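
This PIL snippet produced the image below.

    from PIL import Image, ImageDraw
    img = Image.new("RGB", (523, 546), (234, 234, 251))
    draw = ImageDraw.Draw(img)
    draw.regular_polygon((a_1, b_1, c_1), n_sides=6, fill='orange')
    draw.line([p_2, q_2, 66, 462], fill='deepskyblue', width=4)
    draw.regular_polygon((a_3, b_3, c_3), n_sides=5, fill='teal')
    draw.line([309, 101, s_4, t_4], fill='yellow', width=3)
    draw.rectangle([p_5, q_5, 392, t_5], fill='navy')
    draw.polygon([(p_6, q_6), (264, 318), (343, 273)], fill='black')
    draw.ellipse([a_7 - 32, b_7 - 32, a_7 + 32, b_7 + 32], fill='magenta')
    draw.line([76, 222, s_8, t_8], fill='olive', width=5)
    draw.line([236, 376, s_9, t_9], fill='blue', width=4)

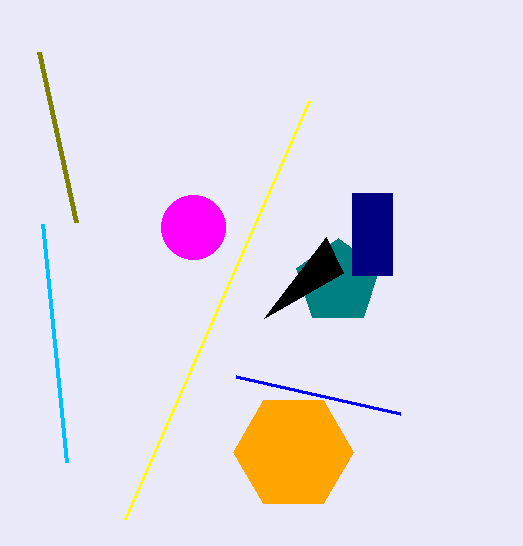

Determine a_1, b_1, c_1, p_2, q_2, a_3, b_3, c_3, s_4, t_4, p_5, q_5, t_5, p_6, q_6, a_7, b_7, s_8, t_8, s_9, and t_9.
a_1 = 293; b_1 = 452; c_1 = 60; p_2 = 42; q_2 = 224; a_3 = 338; b_3 = 282; c_3 = 44; s_4 = 125; t_4 = 519; p_5 = 352; q_5 = 193; t_5 = 275; p_6 = 326; q_6 = 237; a_7 = 193; b_7 = 227; s_8 = 39; t_8 = 52; s_9 = 400; t_9 = 413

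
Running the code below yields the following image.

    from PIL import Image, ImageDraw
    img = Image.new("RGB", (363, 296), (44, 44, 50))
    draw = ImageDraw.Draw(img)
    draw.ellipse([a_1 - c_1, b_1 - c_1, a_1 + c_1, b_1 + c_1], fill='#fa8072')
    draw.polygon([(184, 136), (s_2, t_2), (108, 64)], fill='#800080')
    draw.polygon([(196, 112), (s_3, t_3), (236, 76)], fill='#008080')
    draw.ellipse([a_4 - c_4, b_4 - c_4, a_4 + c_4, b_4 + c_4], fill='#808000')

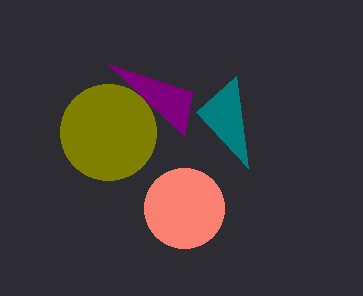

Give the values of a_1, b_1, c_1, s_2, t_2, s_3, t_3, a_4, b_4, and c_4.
a_1 = 184; b_1 = 208; c_1 = 40; s_2 = 192; t_2 = 92; s_3 = 248; t_3 = 168; a_4 = 108; b_4 = 132; c_4 = 48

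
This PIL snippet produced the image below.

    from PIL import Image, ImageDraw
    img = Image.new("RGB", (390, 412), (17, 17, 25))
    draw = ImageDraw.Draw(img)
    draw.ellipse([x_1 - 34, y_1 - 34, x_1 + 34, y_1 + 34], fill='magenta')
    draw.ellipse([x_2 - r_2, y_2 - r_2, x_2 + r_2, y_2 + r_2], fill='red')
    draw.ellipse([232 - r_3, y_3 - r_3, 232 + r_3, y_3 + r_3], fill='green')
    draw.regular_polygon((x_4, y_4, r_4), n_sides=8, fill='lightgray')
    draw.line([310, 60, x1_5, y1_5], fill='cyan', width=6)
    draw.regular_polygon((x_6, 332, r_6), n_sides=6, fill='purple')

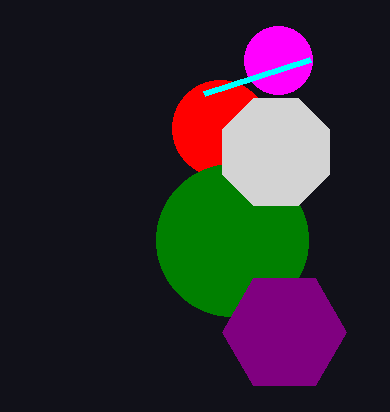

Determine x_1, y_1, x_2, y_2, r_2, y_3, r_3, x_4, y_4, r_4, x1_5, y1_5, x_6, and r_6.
x_1 = 278
y_1 = 60
x_2 = 220
y_2 = 128
r_2 = 48
y_3 = 240
r_3 = 76
x_4 = 276
y_4 = 152
r_4 = 58
x1_5 = 204
y1_5 = 94
x_6 = 284
r_6 = 62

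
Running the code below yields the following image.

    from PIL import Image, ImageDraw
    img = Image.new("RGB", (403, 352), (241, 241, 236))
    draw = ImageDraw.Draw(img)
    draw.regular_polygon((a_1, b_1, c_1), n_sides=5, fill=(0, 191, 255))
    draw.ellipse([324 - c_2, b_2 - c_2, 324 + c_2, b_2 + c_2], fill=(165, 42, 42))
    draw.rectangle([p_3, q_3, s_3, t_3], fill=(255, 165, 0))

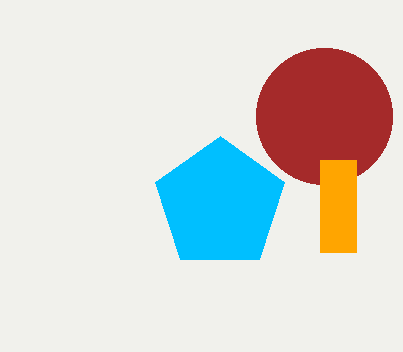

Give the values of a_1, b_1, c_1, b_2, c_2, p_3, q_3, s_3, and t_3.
a_1 = 220
b_1 = 204
c_1 = 68
b_2 = 116
c_2 = 68
p_3 = 320
q_3 = 160
s_3 = 356
t_3 = 252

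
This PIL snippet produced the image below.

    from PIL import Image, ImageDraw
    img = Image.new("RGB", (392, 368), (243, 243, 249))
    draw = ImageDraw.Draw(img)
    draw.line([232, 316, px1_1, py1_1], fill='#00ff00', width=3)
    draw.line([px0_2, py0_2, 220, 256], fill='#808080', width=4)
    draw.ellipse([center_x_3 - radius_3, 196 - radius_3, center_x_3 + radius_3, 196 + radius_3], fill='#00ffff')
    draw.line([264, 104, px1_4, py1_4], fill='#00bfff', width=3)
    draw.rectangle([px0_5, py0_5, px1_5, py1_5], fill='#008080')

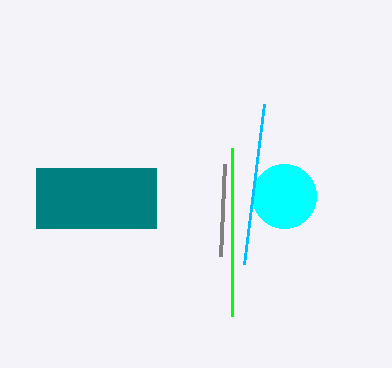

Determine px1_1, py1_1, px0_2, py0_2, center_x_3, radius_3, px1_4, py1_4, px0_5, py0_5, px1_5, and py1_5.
px1_1 = 232; py1_1 = 148; px0_2 = 224; py0_2 = 164; center_x_3 = 284; radius_3 = 32; px1_4 = 244; py1_4 = 264; px0_5 = 36; py0_5 = 168; px1_5 = 156; py1_5 = 228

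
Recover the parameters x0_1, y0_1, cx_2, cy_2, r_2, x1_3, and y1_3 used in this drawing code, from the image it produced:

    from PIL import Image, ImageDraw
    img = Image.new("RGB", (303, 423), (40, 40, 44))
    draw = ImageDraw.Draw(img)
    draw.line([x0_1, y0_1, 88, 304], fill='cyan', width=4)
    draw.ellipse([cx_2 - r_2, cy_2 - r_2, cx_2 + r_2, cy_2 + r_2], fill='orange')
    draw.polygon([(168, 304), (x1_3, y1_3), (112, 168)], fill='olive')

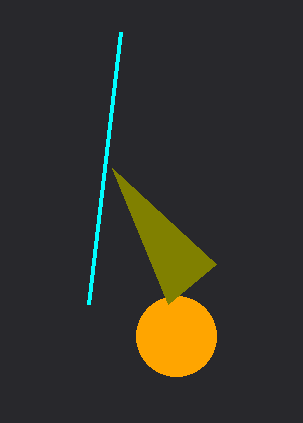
x0_1 = 120; y0_1 = 32; cx_2 = 176; cy_2 = 336; r_2 = 40; x1_3 = 216; y1_3 = 264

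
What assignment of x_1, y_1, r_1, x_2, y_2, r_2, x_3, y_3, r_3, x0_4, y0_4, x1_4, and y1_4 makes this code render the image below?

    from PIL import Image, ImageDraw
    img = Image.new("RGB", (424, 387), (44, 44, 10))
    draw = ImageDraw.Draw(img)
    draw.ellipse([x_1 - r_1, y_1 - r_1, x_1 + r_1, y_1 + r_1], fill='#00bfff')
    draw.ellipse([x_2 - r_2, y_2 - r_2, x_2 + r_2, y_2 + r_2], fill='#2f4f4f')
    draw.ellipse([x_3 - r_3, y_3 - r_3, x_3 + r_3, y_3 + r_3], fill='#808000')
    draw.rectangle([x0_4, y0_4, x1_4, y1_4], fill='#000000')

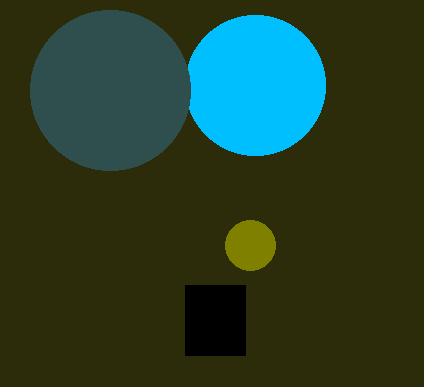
x_1 = 255
y_1 = 85
r_1 = 70
x_2 = 110
y_2 = 90
r_2 = 80
x_3 = 250
y_3 = 245
r_3 = 25
x0_4 = 185
y0_4 = 285
x1_4 = 245
y1_4 = 355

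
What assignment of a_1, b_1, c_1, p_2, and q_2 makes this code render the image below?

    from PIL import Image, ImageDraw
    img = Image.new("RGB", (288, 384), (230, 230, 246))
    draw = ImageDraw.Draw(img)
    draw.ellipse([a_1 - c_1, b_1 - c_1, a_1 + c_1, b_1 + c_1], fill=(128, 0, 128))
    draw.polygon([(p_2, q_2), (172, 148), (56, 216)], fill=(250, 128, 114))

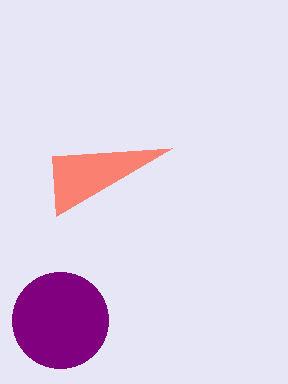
a_1 = 60, b_1 = 320, c_1 = 48, p_2 = 52, q_2 = 156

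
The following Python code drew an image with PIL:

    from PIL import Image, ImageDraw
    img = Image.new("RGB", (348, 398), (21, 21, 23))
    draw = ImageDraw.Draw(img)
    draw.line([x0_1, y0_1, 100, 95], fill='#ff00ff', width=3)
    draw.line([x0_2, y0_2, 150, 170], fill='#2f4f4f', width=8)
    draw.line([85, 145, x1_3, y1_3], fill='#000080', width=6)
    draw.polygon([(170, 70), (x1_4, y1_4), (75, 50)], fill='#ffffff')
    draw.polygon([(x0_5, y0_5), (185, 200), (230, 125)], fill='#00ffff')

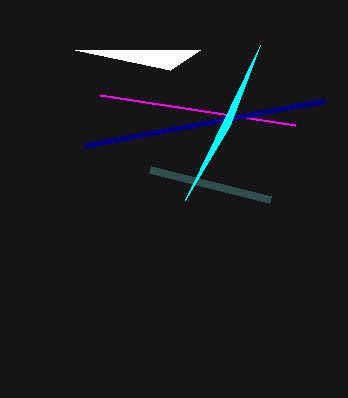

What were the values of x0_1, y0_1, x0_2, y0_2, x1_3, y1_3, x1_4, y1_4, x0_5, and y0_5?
x0_1 = 295
y0_1 = 125
x0_2 = 270
y0_2 = 200
x1_3 = 325
y1_3 = 100
x1_4 = 200
y1_4 = 50
x0_5 = 260
y0_5 = 45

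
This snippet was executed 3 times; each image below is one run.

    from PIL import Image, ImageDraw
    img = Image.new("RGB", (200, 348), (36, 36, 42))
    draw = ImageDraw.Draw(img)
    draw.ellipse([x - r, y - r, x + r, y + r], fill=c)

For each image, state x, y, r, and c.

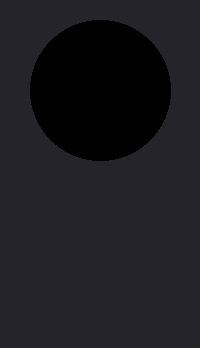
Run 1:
x = 100
y = 90
r = 70
c = 'black'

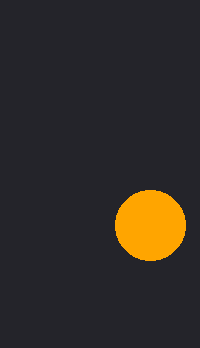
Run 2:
x = 150, y = 225, r = 35, c = 'orange'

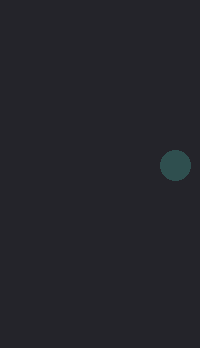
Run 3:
x = 175
y = 165
r = 15
c = 'darkslategray'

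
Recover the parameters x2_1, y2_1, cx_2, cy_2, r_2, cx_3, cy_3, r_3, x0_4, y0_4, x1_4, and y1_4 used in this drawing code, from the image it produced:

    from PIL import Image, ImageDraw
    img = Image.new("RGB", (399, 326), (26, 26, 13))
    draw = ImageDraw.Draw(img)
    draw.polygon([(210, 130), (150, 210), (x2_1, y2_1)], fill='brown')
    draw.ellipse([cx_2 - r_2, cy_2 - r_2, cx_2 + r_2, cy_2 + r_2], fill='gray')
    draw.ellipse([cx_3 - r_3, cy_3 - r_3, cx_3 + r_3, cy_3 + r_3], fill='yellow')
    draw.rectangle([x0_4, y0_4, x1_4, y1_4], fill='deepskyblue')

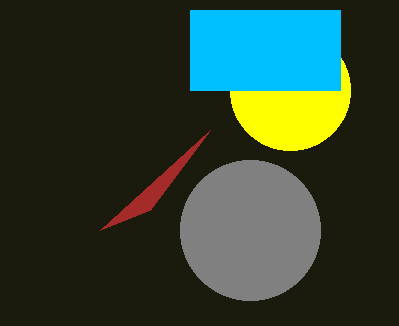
x2_1 = 100, y2_1 = 230, cx_2 = 250, cy_2 = 230, r_2 = 70, cx_3 = 290, cy_3 = 90, r_3 = 60, x0_4 = 190, y0_4 = 10, x1_4 = 340, y1_4 = 90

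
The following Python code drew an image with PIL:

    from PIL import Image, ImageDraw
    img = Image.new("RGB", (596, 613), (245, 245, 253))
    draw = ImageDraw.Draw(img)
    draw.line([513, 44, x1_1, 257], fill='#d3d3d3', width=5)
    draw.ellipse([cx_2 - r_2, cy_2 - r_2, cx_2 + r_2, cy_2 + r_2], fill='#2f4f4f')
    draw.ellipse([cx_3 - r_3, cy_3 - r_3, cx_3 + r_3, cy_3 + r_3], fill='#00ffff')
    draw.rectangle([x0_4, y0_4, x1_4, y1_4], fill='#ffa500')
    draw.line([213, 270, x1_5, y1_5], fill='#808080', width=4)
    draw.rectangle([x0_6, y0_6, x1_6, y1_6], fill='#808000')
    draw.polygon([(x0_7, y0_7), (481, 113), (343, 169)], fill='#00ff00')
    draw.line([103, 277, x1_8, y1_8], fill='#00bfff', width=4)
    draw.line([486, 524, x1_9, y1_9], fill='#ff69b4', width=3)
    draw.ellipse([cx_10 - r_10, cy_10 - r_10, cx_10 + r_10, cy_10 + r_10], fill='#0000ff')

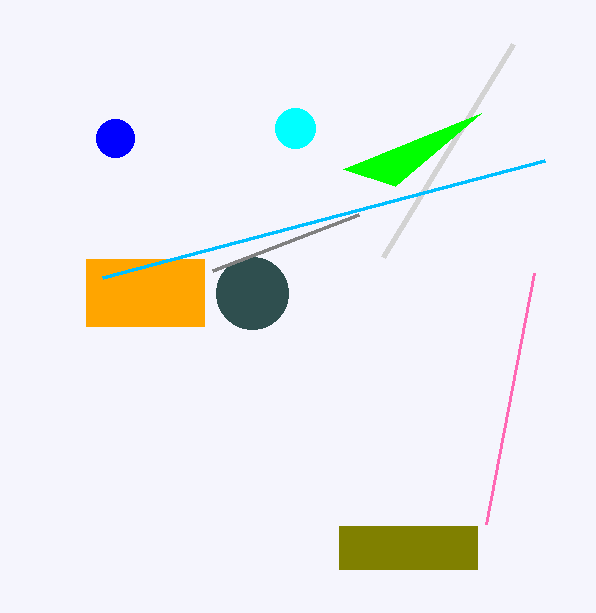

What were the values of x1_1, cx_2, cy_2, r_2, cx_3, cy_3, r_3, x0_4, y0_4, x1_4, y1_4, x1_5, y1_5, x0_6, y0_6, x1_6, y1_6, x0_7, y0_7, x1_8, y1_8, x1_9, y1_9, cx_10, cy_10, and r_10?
x1_1 = 383; cx_2 = 252; cy_2 = 293; r_2 = 36; cx_3 = 295; cy_3 = 128; r_3 = 20; x0_4 = 86; y0_4 = 259; x1_4 = 204; y1_4 = 326; x1_5 = 359; y1_5 = 214; x0_6 = 339; y0_6 = 526; x1_6 = 477; y1_6 = 569; x0_7 = 395; y0_7 = 186; x1_8 = 545; y1_8 = 160; x1_9 = 534; y1_9 = 273; cx_10 = 115; cy_10 = 138; r_10 = 19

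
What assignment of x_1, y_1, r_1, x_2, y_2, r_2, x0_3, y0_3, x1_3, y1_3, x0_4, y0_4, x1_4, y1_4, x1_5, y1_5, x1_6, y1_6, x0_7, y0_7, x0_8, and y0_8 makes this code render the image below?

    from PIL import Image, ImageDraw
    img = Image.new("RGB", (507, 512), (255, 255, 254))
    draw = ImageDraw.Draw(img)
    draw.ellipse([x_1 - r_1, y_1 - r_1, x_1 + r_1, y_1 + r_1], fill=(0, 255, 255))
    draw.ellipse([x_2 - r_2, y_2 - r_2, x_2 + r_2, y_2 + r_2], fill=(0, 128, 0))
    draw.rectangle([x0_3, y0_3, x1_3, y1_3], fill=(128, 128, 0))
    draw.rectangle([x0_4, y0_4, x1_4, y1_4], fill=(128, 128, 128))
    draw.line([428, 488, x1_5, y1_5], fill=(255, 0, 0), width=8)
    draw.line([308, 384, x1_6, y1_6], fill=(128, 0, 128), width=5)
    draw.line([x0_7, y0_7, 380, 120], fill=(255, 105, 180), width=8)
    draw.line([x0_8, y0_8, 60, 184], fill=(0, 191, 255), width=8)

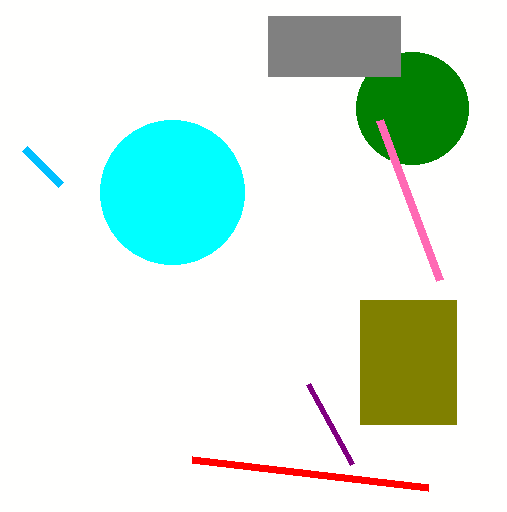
x_1 = 172, y_1 = 192, r_1 = 72, x_2 = 412, y_2 = 108, r_2 = 56, x0_3 = 360, y0_3 = 300, x1_3 = 456, y1_3 = 424, x0_4 = 268, y0_4 = 16, x1_4 = 400, y1_4 = 76, x1_5 = 192, y1_5 = 460, x1_6 = 352, y1_6 = 464, x0_7 = 440, y0_7 = 280, x0_8 = 24, y0_8 = 148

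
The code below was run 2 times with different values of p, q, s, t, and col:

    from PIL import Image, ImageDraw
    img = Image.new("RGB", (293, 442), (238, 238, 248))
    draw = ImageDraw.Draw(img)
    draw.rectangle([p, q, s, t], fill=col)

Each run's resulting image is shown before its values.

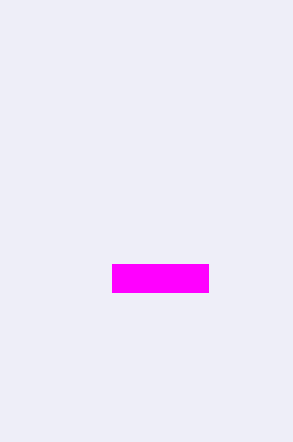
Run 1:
p = 112; q = 264; s = 208; t = 292; col = 'magenta'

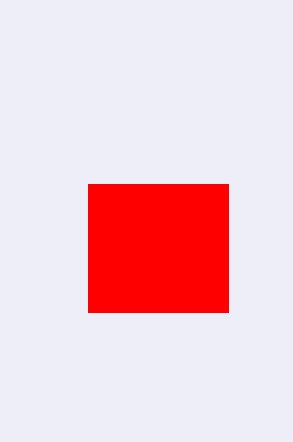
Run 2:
p = 88; q = 184; s = 228; t = 312; col = 'red'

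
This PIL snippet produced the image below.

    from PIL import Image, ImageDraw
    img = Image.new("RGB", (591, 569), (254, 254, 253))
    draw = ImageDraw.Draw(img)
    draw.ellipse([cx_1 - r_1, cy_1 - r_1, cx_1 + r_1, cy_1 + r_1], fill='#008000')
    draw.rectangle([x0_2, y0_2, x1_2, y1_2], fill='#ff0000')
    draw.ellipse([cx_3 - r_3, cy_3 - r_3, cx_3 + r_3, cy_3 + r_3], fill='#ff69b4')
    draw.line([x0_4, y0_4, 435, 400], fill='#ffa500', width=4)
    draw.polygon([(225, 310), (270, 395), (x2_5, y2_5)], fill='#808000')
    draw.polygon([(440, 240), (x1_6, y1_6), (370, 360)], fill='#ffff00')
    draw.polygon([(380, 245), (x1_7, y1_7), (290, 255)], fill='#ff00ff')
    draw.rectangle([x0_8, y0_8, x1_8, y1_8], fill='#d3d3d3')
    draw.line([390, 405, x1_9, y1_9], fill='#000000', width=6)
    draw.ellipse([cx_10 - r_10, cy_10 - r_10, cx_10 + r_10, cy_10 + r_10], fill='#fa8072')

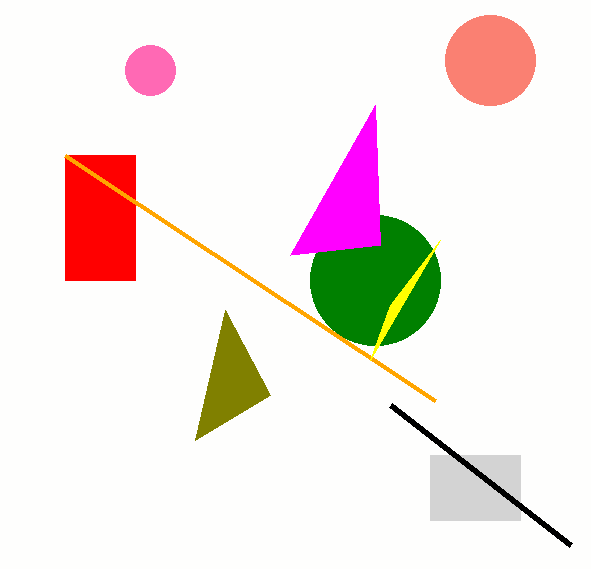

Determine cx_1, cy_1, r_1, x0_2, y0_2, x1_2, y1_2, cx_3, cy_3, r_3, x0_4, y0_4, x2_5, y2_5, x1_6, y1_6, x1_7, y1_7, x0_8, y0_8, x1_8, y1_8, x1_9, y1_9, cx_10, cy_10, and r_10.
cx_1 = 375, cy_1 = 280, r_1 = 65, x0_2 = 65, y0_2 = 155, x1_2 = 135, y1_2 = 280, cx_3 = 150, cy_3 = 70, r_3 = 25, x0_4 = 65, y0_4 = 155, x2_5 = 195, y2_5 = 440, x1_6 = 390, y1_6 = 305, x1_7 = 375, y1_7 = 105, x0_8 = 430, y0_8 = 455, x1_8 = 520, y1_8 = 520, x1_9 = 570, y1_9 = 545, cx_10 = 490, cy_10 = 60, r_10 = 45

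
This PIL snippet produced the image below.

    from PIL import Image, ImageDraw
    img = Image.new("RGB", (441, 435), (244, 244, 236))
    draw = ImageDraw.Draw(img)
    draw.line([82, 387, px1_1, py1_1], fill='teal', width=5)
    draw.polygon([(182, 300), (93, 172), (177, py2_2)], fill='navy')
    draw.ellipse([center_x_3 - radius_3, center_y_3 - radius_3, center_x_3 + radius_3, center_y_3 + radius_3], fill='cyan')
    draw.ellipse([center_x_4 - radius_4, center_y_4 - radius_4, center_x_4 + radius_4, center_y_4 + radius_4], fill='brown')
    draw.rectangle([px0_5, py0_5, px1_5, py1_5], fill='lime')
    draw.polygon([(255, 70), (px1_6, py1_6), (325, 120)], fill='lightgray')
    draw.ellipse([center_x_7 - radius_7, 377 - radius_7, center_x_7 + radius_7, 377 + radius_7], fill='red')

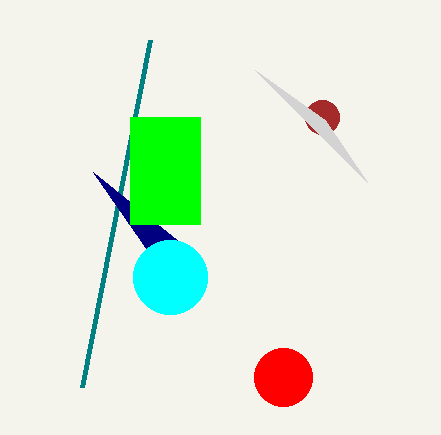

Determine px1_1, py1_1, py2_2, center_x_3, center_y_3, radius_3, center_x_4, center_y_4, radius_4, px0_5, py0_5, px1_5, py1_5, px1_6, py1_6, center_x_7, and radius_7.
px1_1 = 150
py1_1 = 40
py2_2 = 240
center_x_3 = 170
center_y_3 = 277
radius_3 = 37
center_x_4 = 322
center_y_4 = 117
radius_4 = 17
px0_5 = 130
py0_5 = 117
px1_5 = 200
py1_5 = 224
px1_6 = 367
py1_6 = 182
center_x_7 = 283
radius_7 = 29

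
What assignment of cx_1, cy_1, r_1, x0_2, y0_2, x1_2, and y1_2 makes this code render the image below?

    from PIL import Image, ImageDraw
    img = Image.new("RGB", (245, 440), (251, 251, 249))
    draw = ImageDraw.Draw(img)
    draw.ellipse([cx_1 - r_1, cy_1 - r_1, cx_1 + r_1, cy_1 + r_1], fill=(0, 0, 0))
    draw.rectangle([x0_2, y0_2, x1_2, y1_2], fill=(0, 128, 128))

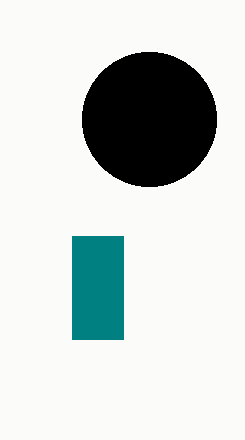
cx_1 = 149
cy_1 = 119
r_1 = 67
x0_2 = 72
y0_2 = 236
x1_2 = 123
y1_2 = 339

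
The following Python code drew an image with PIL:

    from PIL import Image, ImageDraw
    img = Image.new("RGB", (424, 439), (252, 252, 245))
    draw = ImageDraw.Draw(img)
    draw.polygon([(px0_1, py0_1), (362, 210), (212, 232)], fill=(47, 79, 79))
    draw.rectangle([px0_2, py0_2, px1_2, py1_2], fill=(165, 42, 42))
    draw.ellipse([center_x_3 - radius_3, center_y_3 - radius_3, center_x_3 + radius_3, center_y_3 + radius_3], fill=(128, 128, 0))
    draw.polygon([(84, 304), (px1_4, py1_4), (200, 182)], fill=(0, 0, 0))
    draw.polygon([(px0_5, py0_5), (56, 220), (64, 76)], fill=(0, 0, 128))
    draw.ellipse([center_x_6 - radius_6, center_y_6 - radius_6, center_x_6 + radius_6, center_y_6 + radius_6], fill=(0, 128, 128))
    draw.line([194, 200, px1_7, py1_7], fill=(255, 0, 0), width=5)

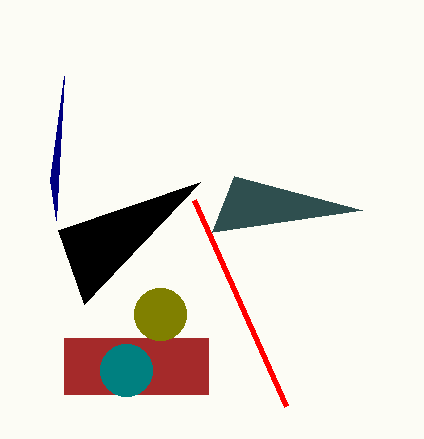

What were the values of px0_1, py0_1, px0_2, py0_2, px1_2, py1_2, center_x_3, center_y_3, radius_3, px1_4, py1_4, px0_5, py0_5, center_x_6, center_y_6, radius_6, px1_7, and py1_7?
px0_1 = 234, py0_1 = 176, px0_2 = 64, py0_2 = 338, px1_2 = 208, py1_2 = 394, center_x_3 = 160, center_y_3 = 314, radius_3 = 26, px1_4 = 58, py1_4 = 230, px0_5 = 50, py0_5 = 180, center_x_6 = 126, center_y_6 = 370, radius_6 = 26, px1_7 = 286, py1_7 = 406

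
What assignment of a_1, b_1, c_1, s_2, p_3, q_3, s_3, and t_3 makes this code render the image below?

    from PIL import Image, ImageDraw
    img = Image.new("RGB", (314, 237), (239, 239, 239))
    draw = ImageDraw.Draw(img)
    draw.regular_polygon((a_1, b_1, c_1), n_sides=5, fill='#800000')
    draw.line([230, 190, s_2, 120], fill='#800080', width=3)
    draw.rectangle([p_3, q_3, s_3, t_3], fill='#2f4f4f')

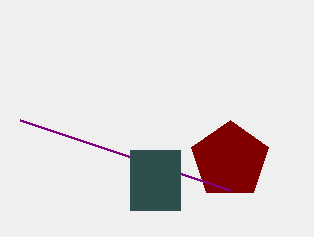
a_1 = 230, b_1 = 160, c_1 = 40, s_2 = 20, p_3 = 130, q_3 = 150, s_3 = 180, t_3 = 210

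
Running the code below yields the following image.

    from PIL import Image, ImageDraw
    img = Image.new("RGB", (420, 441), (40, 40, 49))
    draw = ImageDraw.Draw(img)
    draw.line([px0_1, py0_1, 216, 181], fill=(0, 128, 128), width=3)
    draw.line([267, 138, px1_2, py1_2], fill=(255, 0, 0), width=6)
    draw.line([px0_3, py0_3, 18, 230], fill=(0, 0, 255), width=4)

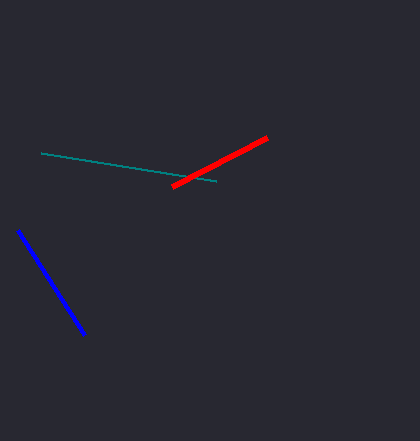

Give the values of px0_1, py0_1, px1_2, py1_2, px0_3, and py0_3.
px0_1 = 41, py0_1 = 153, px1_2 = 172, py1_2 = 187, px0_3 = 85, py0_3 = 335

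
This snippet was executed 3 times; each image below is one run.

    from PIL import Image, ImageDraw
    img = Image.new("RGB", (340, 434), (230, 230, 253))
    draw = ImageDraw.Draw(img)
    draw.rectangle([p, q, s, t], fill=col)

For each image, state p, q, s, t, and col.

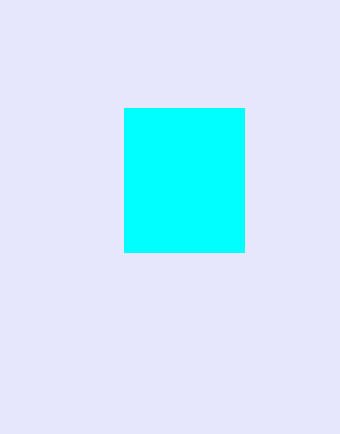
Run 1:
p = 124
q = 108
s = 244
t = 252
col = 'cyan'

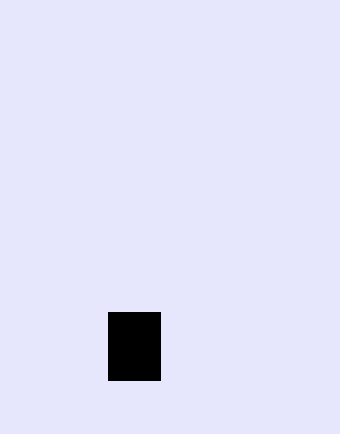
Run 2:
p = 108; q = 312; s = 160; t = 380; col = 'black'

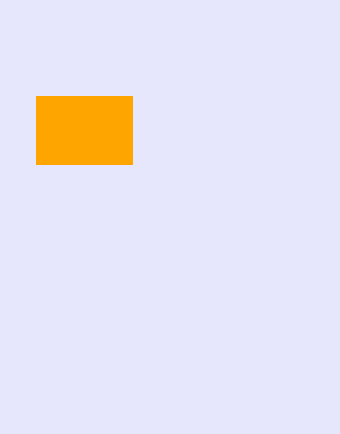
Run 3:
p = 36, q = 96, s = 132, t = 164, col = 'orange'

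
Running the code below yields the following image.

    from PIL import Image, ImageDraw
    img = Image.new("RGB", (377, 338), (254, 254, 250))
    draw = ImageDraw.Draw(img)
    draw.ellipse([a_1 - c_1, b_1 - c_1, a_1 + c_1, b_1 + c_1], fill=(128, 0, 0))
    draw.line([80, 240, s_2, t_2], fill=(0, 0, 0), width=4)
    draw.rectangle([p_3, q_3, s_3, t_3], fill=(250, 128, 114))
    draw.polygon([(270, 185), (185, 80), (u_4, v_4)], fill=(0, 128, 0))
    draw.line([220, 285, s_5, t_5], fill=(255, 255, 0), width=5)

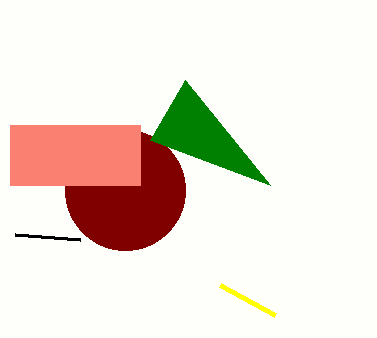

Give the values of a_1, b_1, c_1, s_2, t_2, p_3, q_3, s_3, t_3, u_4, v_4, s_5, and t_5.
a_1 = 125, b_1 = 190, c_1 = 60, s_2 = 15, t_2 = 235, p_3 = 10, q_3 = 125, s_3 = 140, t_3 = 185, u_4 = 150, v_4 = 140, s_5 = 275, t_5 = 315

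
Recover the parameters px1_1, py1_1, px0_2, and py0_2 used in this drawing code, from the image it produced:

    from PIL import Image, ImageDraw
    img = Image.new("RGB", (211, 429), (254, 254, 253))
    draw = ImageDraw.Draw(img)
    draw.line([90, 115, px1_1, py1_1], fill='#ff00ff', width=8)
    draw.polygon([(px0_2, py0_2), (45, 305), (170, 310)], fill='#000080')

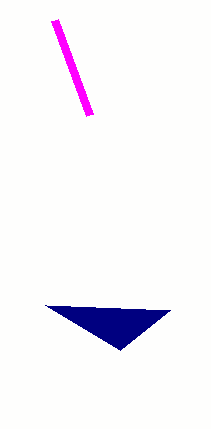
px1_1 = 55
py1_1 = 20
px0_2 = 120
py0_2 = 350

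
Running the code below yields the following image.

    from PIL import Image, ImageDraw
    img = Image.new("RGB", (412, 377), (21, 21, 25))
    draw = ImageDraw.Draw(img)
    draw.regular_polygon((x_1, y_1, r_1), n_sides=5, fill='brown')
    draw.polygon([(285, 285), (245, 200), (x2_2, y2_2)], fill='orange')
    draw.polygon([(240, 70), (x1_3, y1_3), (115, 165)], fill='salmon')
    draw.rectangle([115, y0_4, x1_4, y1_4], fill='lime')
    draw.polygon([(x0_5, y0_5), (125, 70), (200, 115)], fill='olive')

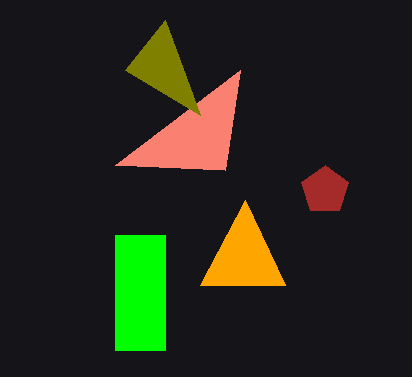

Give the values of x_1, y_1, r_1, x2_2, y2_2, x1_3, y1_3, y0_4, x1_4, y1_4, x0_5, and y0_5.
x_1 = 325
y_1 = 190
r_1 = 25
x2_2 = 200
y2_2 = 285
x1_3 = 225
y1_3 = 170
y0_4 = 235
x1_4 = 165
y1_4 = 350
x0_5 = 165
y0_5 = 20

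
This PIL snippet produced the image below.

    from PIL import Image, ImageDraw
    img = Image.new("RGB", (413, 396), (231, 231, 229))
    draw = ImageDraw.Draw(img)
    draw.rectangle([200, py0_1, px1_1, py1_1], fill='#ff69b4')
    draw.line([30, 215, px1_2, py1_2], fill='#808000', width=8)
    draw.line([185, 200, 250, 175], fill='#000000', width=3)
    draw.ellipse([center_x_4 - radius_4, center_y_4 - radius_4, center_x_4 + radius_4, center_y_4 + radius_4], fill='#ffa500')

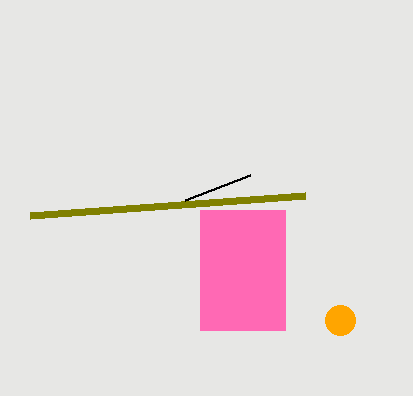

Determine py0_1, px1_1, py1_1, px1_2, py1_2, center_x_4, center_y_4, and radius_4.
py0_1 = 210; px1_1 = 285; py1_1 = 330; px1_2 = 305; py1_2 = 195; center_x_4 = 340; center_y_4 = 320; radius_4 = 15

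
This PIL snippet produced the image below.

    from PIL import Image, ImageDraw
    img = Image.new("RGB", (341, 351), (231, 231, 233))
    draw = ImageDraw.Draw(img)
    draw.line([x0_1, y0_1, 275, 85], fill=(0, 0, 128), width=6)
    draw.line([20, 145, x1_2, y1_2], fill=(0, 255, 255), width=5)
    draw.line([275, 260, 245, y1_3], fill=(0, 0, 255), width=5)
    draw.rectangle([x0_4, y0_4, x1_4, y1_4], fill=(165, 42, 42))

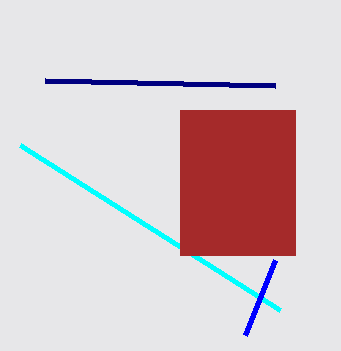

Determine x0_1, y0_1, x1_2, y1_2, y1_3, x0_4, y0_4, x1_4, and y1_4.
x0_1 = 45, y0_1 = 80, x1_2 = 280, y1_2 = 310, y1_3 = 335, x0_4 = 180, y0_4 = 110, x1_4 = 295, y1_4 = 255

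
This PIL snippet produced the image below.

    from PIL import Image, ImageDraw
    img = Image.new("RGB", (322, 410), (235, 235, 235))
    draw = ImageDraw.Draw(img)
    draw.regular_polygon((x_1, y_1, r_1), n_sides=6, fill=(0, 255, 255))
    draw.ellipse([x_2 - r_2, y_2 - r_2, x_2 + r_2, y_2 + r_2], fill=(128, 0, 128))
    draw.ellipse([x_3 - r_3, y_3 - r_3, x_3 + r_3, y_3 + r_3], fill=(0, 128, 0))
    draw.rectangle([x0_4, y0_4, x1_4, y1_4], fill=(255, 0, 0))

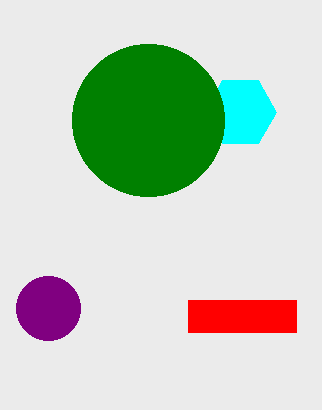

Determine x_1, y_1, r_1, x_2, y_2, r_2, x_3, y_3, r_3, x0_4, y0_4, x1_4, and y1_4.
x_1 = 240; y_1 = 112; r_1 = 36; x_2 = 48; y_2 = 308; r_2 = 32; x_3 = 148; y_3 = 120; r_3 = 76; x0_4 = 188; y0_4 = 300; x1_4 = 296; y1_4 = 332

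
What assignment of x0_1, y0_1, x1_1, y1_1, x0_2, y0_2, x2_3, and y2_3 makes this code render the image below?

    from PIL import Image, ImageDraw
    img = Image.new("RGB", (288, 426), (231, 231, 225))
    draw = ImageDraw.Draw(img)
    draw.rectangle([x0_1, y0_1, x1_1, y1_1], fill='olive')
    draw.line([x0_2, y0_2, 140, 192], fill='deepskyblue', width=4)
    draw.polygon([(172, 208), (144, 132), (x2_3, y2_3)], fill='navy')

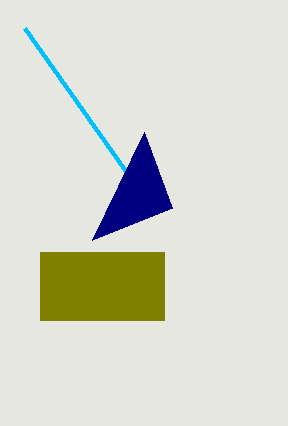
x0_1 = 40, y0_1 = 252, x1_1 = 164, y1_1 = 320, x0_2 = 24, y0_2 = 28, x2_3 = 92, y2_3 = 240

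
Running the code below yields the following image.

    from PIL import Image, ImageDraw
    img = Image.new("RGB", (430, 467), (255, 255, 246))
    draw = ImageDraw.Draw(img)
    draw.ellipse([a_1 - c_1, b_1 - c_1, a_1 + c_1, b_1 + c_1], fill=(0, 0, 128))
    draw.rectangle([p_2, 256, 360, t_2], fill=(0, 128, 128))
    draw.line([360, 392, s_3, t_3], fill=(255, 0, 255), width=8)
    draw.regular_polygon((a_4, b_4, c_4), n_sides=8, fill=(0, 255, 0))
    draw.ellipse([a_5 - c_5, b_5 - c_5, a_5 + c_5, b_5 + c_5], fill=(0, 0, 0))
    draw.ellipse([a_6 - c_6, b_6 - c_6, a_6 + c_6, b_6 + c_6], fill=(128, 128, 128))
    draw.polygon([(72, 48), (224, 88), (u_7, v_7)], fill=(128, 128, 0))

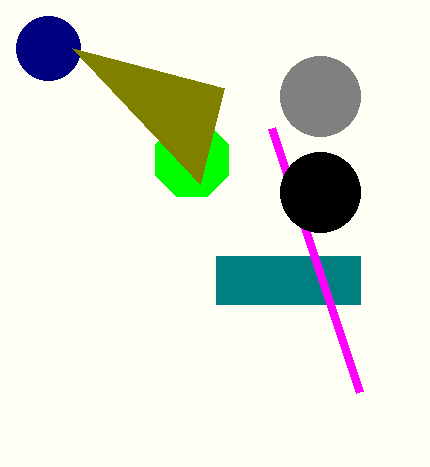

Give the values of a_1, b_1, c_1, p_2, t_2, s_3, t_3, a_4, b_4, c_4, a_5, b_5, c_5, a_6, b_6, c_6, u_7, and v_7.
a_1 = 48
b_1 = 48
c_1 = 32
p_2 = 216
t_2 = 304
s_3 = 272
t_3 = 128
a_4 = 192
b_4 = 160
c_4 = 40
a_5 = 320
b_5 = 192
c_5 = 40
a_6 = 320
b_6 = 96
c_6 = 40
u_7 = 200
v_7 = 184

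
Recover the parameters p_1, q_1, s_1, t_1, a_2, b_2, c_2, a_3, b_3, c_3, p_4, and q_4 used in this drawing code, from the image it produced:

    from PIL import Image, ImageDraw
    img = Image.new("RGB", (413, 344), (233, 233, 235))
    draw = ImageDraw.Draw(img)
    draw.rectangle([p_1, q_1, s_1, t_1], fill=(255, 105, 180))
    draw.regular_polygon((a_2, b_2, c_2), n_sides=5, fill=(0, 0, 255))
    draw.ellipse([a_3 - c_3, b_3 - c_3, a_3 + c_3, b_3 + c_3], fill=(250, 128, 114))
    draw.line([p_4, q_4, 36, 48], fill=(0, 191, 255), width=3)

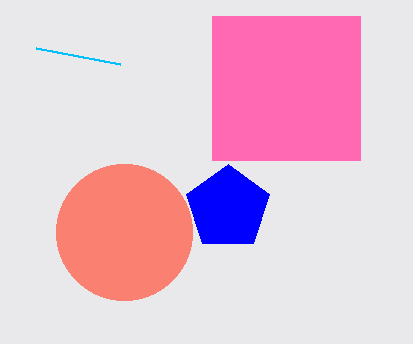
p_1 = 212; q_1 = 16; s_1 = 360; t_1 = 160; a_2 = 228; b_2 = 208; c_2 = 44; a_3 = 124; b_3 = 232; c_3 = 68; p_4 = 120; q_4 = 64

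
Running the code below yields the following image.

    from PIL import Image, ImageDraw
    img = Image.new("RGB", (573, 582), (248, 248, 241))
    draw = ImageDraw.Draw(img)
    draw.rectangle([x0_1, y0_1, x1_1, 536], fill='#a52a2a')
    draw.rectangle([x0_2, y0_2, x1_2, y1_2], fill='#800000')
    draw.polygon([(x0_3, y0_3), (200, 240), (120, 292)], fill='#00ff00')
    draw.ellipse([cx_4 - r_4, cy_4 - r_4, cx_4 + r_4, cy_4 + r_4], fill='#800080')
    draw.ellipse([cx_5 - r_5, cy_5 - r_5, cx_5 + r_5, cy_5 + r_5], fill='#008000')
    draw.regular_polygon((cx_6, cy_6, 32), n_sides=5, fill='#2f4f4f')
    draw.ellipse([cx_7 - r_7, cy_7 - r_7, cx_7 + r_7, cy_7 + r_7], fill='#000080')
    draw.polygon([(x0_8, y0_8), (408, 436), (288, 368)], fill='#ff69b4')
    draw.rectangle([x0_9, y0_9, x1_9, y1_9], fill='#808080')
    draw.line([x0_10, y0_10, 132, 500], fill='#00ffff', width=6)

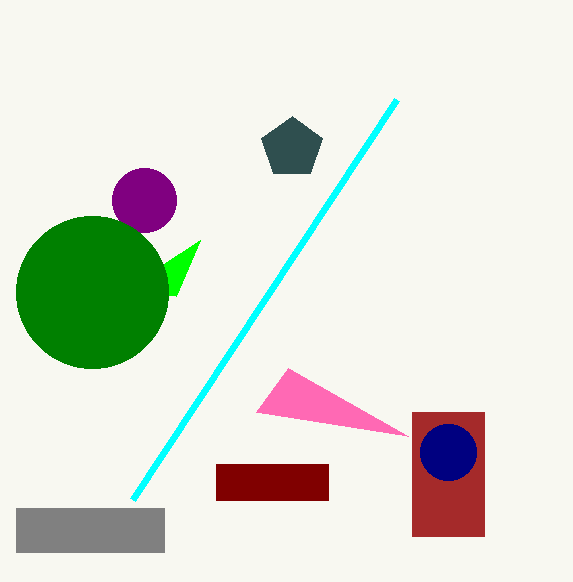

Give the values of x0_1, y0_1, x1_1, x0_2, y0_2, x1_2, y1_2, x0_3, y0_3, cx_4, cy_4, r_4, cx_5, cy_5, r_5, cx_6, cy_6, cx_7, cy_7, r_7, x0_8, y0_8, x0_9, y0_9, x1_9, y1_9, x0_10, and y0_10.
x0_1 = 412, y0_1 = 412, x1_1 = 484, x0_2 = 216, y0_2 = 464, x1_2 = 328, y1_2 = 500, x0_3 = 176, y0_3 = 296, cx_4 = 144, cy_4 = 200, r_4 = 32, cx_5 = 92, cy_5 = 292, r_5 = 76, cx_6 = 292, cy_6 = 148, cx_7 = 448, cy_7 = 452, r_7 = 28, x0_8 = 256, y0_8 = 412, x0_9 = 16, y0_9 = 508, x1_9 = 164, y1_9 = 552, x0_10 = 396, y0_10 = 100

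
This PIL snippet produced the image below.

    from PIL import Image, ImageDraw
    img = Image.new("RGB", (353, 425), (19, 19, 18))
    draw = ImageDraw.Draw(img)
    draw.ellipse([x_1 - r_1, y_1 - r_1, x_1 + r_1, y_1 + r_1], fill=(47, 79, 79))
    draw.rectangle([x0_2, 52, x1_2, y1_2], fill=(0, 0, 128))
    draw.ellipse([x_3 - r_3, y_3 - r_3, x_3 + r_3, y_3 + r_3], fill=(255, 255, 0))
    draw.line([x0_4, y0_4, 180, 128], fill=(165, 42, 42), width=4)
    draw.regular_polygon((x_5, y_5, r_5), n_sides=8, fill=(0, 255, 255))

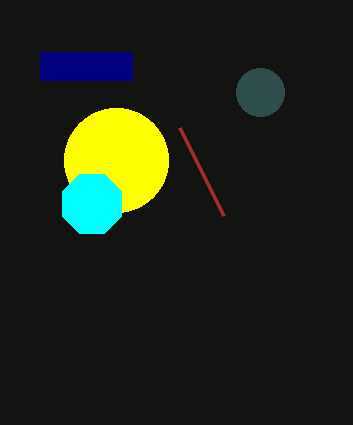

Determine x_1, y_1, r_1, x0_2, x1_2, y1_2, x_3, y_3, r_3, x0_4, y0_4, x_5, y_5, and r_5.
x_1 = 260
y_1 = 92
r_1 = 24
x0_2 = 40
x1_2 = 132
y1_2 = 80
x_3 = 116
y_3 = 160
r_3 = 52
x0_4 = 224
y0_4 = 216
x_5 = 92
y_5 = 204
r_5 = 32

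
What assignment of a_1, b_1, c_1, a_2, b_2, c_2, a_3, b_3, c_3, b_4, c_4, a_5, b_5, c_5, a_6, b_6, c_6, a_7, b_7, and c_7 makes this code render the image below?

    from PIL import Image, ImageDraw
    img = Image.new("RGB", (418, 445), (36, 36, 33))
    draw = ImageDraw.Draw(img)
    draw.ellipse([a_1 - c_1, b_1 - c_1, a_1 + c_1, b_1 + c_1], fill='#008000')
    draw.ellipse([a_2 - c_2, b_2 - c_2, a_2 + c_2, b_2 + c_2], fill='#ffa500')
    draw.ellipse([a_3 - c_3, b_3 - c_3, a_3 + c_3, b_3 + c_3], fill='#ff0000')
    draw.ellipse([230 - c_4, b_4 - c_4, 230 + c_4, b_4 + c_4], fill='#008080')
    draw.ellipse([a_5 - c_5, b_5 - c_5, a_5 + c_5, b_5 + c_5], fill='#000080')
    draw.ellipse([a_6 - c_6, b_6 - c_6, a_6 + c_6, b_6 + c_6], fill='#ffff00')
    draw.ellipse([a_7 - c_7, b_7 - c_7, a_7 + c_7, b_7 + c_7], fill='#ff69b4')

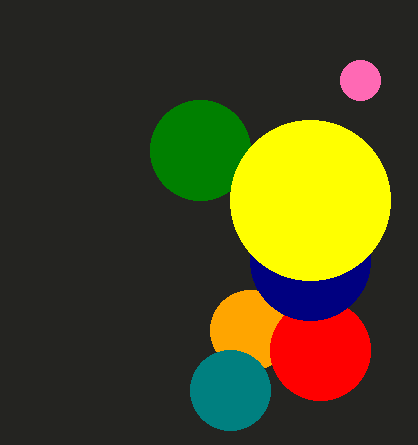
a_1 = 200, b_1 = 150, c_1 = 50, a_2 = 250, b_2 = 330, c_2 = 40, a_3 = 320, b_3 = 350, c_3 = 50, b_4 = 390, c_4 = 40, a_5 = 310, b_5 = 260, c_5 = 60, a_6 = 310, b_6 = 200, c_6 = 80, a_7 = 360, b_7 = 80, c_7 = 20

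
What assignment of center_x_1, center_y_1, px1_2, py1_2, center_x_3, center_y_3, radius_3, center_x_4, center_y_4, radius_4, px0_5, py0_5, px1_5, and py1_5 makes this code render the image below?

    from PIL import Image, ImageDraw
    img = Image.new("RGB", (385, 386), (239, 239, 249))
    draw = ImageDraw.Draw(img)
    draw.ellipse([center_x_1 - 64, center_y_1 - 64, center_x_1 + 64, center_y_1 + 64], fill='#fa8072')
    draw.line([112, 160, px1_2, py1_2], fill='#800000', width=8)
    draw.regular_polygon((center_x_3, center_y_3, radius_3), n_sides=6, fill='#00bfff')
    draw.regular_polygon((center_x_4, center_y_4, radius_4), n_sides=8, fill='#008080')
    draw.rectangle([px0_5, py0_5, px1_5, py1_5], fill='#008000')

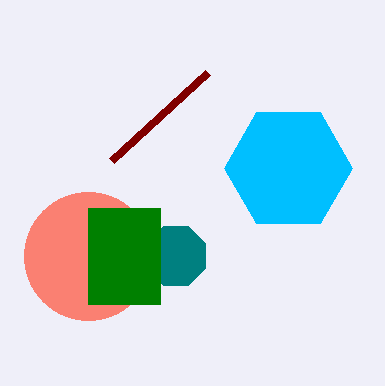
center_x_1 = 88
center_y_1 = 256
px1_2 = 208
py1_2 = 72
center_x_3 = 288
center_y_3 = 168
radius_3 = 64
center_x_4 = 176
center_y_4 = 256
radius_4 = 32
px0_5 = 88
py0_5 = 208
px1_5 = 160
py1_5 = 304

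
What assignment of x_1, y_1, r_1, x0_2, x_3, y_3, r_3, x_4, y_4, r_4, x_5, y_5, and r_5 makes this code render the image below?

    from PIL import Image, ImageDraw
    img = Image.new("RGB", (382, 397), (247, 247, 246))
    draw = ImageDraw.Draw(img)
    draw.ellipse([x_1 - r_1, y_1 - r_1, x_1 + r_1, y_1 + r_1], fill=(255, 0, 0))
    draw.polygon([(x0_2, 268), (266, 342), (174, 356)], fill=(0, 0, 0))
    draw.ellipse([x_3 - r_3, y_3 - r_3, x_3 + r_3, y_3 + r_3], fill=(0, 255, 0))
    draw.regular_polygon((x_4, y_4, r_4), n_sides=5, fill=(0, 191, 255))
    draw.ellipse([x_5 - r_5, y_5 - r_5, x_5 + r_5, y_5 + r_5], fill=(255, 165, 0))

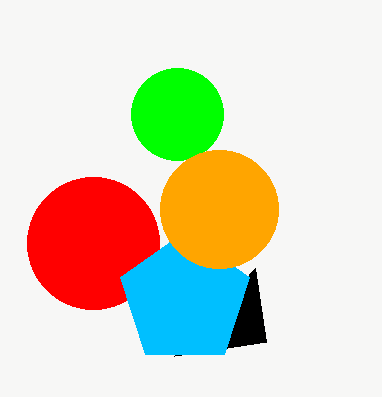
x_1 = 93
y_1 = 243
r_1 = 66
x0_2 = 255
x_3 = 177
y_3 = 114
r_3 = 46
x_4 = 185
y_4 = 299
r_4 = 68
x_5 = 219
y_5 = 209
r_5 = 59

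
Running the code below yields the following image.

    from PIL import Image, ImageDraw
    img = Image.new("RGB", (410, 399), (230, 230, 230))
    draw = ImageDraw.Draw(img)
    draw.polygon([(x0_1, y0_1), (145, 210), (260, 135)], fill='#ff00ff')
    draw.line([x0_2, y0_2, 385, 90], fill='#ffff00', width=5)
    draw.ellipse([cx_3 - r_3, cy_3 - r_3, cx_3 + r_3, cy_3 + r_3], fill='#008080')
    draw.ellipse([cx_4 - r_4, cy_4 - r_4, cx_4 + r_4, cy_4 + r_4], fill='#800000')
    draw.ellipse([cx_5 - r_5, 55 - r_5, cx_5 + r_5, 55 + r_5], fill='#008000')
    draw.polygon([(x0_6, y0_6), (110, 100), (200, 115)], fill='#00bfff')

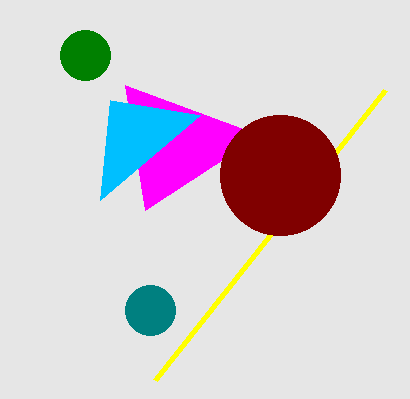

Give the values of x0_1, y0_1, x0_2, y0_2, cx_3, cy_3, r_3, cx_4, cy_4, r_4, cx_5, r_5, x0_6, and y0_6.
x0_1 = 125, y0_1 = 85, x0_2 = 155, y0_2 = 380, cx_3 = 150, cy_3 = 310, r_3 = 25, cx_4 = 280, cy_4 = 175, r_4 = 60, cx_5 = 85, r_5 = 25, x0_6 = 100, y0_6 = 200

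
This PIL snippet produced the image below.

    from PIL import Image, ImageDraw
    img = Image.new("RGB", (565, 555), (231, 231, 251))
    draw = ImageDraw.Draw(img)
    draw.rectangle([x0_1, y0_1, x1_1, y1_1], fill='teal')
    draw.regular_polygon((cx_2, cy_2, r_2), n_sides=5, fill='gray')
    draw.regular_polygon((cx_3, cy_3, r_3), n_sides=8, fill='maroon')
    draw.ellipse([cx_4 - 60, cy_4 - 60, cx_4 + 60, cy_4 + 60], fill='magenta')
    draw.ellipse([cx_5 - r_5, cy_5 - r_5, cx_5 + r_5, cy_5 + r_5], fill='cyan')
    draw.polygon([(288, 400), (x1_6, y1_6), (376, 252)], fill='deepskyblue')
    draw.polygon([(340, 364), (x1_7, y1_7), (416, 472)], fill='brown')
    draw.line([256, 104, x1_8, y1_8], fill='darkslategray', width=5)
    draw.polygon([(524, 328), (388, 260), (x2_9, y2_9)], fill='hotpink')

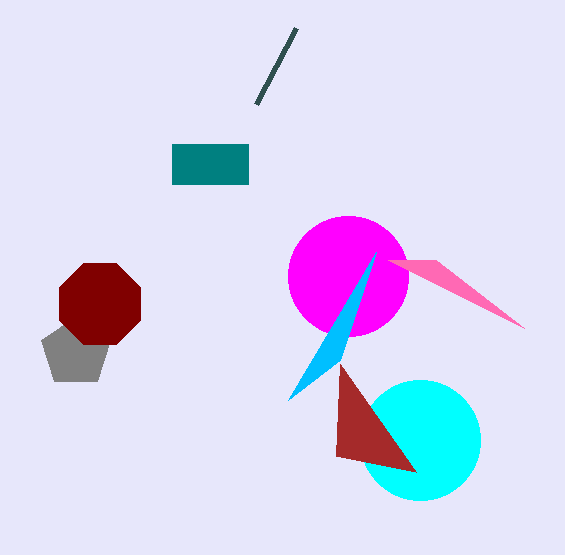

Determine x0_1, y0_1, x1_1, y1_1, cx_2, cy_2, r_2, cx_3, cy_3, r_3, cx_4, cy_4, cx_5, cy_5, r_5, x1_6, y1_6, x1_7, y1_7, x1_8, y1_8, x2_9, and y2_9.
x0_1 = 172
y0_1 = 144
x1_1 = 248
y1_1 = 184
cx_2 = 76
cy_2 = 352
r_2 = 36
cx_3 = 100
cy_3 = 304
r_3 = 44
cx_4 = 348
cy_4 = 276
cx_5 = 420
cy_5 = 440
r_5 = 60
x1_6 = 340
y1_6 = 360
x1_7 = 336
y1_7 = 456
x1_8 = 296
y1_8 = 28
x2_9 = 436
y2_9 = 260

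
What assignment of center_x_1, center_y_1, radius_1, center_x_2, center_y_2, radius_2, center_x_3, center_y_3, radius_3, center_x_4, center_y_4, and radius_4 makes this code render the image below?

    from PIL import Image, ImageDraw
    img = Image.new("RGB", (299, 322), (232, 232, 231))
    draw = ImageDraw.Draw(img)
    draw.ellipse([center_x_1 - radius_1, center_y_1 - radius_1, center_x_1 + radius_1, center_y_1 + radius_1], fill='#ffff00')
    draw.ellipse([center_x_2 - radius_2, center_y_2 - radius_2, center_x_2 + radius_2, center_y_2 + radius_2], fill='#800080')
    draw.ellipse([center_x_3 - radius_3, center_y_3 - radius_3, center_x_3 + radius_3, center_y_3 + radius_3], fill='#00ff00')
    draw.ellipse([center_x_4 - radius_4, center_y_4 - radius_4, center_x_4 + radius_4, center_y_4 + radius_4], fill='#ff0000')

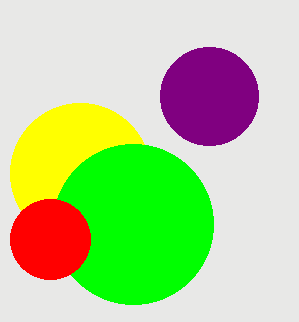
center_x_1 = 80; center_y_1 = 173; radius_1 = 70; center_x_2 = 209; center_y_2 = 96; radius_2 = 49; center_x_3 = 133; center_y_3 = 224; radius_3 = 80; center_x_4 = 50; center_y_4 = 239; radius_4 = 40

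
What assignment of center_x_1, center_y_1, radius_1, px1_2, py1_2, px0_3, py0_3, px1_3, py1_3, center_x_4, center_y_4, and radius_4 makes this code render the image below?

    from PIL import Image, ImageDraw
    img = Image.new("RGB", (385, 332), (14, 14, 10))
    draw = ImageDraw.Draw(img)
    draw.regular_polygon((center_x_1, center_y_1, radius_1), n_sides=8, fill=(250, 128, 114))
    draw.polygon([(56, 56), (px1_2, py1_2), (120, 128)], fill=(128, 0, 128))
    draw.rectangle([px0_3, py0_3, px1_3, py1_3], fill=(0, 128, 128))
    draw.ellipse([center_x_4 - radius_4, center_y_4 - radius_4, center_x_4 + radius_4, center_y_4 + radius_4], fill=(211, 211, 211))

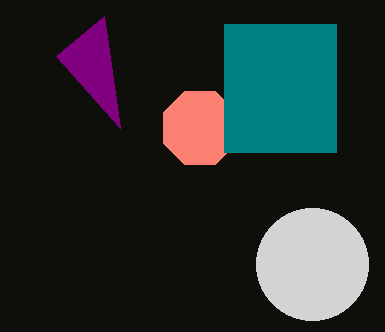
center_x_1 = 200
center_y_1 = 128
radius_1 = 40
px1_2 = 104
py1_2 = 16
px0_3 = 224
py0_3 = 24
px1_3 = 336
py1_3 = 152
center_x_4 = 312
center_y_4 = 264
radius_4 = 56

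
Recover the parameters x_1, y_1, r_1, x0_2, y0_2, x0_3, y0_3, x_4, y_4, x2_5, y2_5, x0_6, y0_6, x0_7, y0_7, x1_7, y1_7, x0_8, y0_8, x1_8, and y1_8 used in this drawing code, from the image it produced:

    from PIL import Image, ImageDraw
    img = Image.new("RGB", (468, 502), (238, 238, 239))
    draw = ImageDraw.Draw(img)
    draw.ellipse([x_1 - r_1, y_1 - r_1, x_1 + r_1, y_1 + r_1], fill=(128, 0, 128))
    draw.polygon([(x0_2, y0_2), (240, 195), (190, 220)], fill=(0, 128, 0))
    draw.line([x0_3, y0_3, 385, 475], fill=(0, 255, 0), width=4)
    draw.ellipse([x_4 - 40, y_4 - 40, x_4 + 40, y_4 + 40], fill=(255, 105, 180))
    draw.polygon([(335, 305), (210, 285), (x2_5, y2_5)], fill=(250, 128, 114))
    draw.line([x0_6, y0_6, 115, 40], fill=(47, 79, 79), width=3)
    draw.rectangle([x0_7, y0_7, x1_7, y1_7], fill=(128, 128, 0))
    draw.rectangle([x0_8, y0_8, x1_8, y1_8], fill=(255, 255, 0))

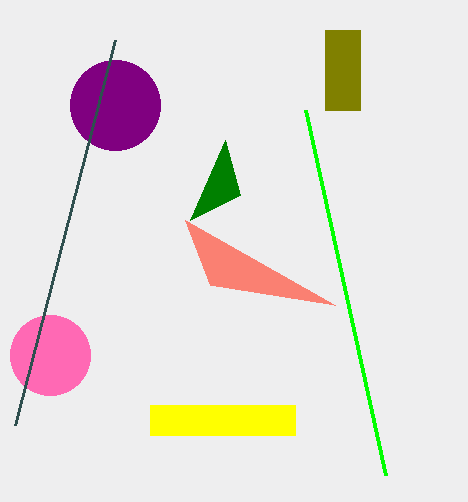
x_1 = 115
y_1 = 105
r_1 = 45
x0_2 = 225
y0_2 = 140
x0_3 = 305
y0_3 = 110
x_4 = 50
y_4 = 355
x2_5 = 185
y2_5 = 220
x0_6 = 15
y0_6 = 425
x0_7 = 325
y0_7 = 30
x1_7 = 360
y1_7 = 110
x0_8 = 150
y0_8 = 405
x1_8 = 295
y1_8 = 435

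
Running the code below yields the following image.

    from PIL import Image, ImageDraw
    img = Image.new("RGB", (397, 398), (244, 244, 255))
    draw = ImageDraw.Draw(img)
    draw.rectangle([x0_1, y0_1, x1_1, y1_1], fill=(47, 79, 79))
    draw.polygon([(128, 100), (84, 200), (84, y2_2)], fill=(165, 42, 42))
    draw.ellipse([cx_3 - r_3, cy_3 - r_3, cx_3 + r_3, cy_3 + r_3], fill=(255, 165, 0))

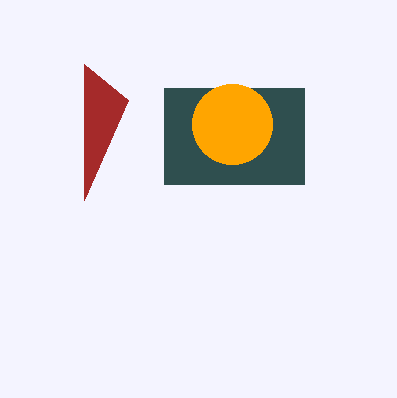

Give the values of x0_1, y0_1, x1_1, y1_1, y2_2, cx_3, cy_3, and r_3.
x0_1 = 164; y0_1 = 88; x1_1 = 304; y1_1 = 184; y2_2 = 64; cx_3 = 232; cy_3 = 124; r_3 = 40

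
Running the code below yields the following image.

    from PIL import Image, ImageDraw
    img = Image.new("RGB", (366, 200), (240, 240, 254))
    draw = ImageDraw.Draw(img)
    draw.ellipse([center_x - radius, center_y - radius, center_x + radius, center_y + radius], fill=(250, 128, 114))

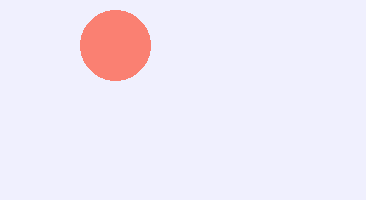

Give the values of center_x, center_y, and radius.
center_x = 115, center_y = 45, radius = 35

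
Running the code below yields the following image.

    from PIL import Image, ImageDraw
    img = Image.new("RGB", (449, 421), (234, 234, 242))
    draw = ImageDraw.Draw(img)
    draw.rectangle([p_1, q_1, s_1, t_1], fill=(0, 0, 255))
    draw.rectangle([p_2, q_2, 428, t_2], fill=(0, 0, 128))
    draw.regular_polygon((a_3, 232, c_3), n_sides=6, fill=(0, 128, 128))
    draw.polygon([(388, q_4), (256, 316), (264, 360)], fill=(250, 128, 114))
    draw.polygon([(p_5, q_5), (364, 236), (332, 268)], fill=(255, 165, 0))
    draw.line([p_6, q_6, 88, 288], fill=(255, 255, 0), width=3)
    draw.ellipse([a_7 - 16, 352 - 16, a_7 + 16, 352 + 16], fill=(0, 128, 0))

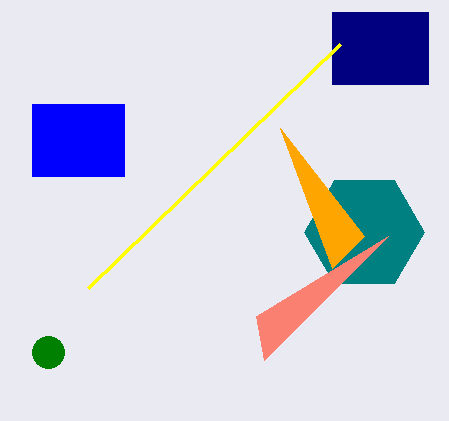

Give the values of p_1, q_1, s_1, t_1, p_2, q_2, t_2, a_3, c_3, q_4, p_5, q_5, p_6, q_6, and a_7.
p_1 = 32; q_1 = 104; s_1 = 124; t_1 = 176; p_2 = 332; q_2 = 12; t_2 = 84; a_3 = 364; c_3 = 60; q_4 = 236; p_5 = 280; q_5 = 128; p_6 = 340; q_6 = 44; a_7 = 48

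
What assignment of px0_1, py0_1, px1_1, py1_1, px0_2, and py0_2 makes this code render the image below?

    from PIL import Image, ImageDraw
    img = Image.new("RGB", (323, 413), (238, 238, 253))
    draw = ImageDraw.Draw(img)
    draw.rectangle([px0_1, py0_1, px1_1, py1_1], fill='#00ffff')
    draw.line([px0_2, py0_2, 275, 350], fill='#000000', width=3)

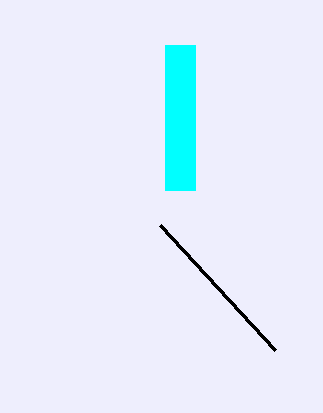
px0_1 = 165
py0_1 = 45
px1_1 = 195
py1_1 = 190
px0_2 = 160
py0_2 = 225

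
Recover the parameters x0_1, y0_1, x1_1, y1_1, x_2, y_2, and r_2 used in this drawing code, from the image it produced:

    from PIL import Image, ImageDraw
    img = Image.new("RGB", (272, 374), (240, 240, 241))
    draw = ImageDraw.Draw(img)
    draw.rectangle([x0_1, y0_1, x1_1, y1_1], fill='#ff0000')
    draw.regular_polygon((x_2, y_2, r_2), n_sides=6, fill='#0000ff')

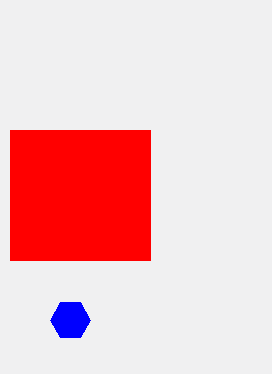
x0_1 = 10
y0_1 = 130
x1_1 = 150
y1_1 = 260
x_2 = 70
y_2 = 320
r_2 = 20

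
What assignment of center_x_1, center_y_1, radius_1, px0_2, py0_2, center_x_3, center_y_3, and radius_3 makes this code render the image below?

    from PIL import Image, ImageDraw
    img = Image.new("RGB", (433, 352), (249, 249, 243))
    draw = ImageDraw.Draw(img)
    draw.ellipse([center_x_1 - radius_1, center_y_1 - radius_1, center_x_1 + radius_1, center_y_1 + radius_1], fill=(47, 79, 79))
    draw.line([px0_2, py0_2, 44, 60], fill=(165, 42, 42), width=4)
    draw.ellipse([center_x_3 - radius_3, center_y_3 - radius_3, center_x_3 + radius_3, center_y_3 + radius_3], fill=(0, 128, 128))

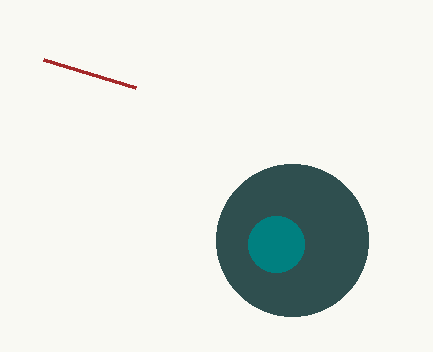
center_x_1 = 292, center_y_1 = 240, radius_1 = 76, px0_2 = 136, py0_2 = 88, center_x_3 = 276, center_y_3 = 244, radius_3 = 28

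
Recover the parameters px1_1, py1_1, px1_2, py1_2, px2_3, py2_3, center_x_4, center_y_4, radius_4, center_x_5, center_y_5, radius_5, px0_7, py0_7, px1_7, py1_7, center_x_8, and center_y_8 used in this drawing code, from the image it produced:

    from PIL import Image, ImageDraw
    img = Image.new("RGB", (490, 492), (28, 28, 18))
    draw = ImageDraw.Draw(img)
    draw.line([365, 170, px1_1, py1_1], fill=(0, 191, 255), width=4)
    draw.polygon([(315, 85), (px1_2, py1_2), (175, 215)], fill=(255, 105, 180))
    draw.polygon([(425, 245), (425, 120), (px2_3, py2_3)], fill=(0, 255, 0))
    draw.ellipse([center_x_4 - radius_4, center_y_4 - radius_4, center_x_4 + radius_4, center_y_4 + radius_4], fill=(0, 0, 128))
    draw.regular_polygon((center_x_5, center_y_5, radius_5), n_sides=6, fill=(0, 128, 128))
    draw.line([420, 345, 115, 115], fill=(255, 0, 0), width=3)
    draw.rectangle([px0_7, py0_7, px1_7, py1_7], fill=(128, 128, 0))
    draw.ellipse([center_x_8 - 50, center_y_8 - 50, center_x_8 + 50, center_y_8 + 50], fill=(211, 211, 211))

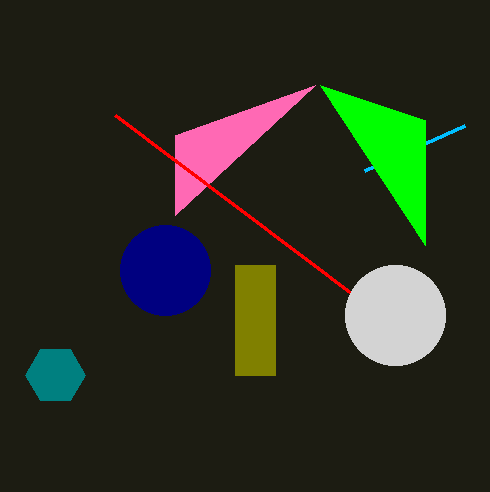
px1_1 = 465; py1_1 = 125; px1_2 = 175; py1_2 = 135; px2_3 = 320; py2_3 = 85; center_x_4 = 165; center_y_4 = 270; radius_4 = 45; center_x_5 = 55; center_y_5 = 375; radius_5 = 30; px0_7 = 235; py0_7 = 265; px1_7 = 275; py1_7 = 375; center_x_8 = 395; center_y_8 = 315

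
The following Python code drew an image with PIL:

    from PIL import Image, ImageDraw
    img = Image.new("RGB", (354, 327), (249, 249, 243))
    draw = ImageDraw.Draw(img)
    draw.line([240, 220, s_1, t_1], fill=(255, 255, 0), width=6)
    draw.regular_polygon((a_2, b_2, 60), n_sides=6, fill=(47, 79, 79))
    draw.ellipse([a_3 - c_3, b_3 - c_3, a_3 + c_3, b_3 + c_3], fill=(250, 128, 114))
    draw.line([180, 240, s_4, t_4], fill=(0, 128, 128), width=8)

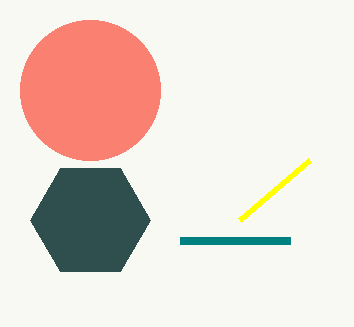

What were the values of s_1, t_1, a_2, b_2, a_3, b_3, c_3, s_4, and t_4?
s_1 = 310; t_1 = 160; a_2 = 90; b_2 = 220; a_3 = 90; b_3 = 90; c_3 = 70; s_4 = 290; t_4 = 240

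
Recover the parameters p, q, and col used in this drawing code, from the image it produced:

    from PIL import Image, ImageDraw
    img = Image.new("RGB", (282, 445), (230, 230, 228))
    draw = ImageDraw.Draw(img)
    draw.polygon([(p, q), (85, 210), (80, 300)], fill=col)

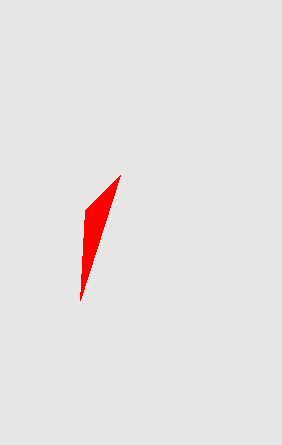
p = 120
q = 175
col = 'red'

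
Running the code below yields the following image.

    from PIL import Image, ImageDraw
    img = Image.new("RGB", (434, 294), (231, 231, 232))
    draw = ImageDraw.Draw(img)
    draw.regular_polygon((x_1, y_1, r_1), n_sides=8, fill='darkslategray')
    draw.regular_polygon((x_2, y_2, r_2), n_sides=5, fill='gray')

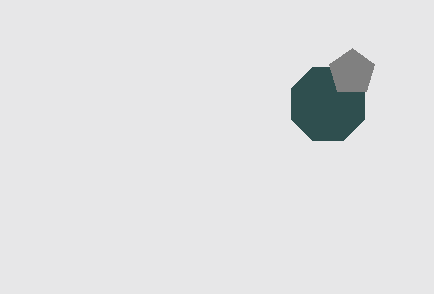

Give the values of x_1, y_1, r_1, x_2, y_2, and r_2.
x_1 = 328
y_1 = 104
r_1 = 40
x_2 = 352
y_2 = 72
r_2 = 24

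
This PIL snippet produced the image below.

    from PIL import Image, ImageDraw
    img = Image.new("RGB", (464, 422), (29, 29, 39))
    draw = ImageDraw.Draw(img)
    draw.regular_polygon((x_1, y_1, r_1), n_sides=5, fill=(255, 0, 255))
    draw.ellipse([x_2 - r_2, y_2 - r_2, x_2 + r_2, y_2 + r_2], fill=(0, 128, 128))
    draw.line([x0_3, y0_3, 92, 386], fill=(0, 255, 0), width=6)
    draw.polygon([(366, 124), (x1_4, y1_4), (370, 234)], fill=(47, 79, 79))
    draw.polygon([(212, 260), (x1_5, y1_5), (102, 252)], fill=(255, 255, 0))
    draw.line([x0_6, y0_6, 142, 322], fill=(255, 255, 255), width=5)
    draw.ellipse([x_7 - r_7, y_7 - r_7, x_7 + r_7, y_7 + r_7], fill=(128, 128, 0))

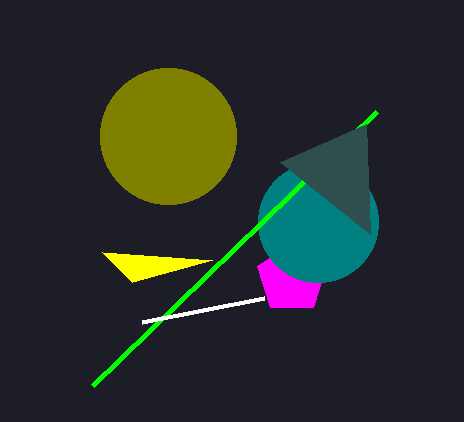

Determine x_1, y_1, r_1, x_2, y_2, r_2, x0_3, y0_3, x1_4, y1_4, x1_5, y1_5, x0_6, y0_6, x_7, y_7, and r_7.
x_1 = 292; y_1 = 278; r_1 = 36; x_2 = 318; y_2 = 222; r_2 = 60; x0_3 = 376; y0_3 = 112; x1_4 = 280; y1_4 = 162; x1_5 = 132; y1_5 = 282; x0_6 = 264; y0_6 = 298; x_7 = 168; y_7 = 136; r_7 = 68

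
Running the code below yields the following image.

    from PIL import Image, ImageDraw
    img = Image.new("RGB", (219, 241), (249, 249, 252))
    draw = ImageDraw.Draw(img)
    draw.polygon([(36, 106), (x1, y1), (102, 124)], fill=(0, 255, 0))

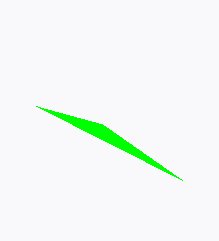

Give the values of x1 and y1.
x1 = 182, y1 = 180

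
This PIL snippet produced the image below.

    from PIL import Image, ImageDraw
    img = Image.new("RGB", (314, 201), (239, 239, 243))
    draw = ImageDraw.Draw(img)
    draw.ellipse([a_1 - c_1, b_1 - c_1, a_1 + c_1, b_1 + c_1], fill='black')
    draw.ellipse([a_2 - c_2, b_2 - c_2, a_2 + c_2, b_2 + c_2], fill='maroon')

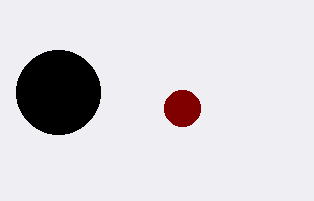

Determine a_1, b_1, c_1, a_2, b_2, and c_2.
a_1 = 58
b_1 = 92
c_1 = 42
a_2 = 182
b_2 = 108
c_2 = 18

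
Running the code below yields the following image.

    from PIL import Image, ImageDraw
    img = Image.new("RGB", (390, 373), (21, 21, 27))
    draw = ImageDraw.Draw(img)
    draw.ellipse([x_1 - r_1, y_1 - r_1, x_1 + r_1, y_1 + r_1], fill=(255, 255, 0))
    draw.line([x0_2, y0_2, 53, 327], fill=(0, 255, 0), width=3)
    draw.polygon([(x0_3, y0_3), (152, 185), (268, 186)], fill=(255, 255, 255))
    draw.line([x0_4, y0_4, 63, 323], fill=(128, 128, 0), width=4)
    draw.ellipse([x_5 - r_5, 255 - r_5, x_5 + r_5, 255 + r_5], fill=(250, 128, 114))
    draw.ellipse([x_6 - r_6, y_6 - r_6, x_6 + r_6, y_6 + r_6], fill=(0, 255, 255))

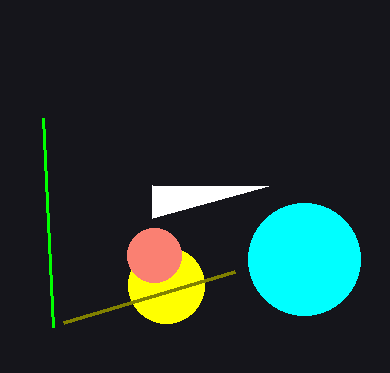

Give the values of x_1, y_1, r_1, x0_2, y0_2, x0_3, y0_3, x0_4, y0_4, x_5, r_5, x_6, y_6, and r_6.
x_1 = 166; y_1 = 285; r_1 = 38; x0_2 = 43; y0_2 = 118; x0_3 = 152; y0_3 = 218; x0_4 = 234; y0_4 = 272; x_5 = 154; r_5 = 27; x_6 = 304; y_6 = 259; r_6 = 56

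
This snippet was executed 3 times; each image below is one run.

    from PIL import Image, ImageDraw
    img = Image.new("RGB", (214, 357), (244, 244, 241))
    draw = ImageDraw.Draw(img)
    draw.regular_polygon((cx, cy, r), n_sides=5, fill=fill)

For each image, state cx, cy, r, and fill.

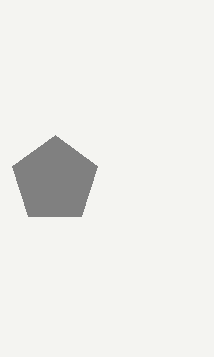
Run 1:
cx = 55, cy = 180, r = 45, fill = 'gray'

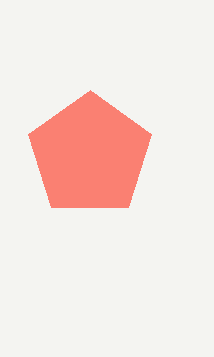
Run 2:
cx = 90, cy = 155, r = 65, fill = 'salmon'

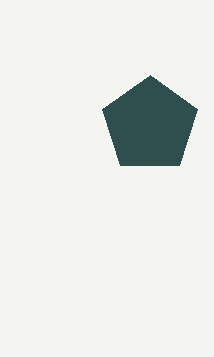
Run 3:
cx = 150
cy = 125
r = 50
fill = 'darkslategray'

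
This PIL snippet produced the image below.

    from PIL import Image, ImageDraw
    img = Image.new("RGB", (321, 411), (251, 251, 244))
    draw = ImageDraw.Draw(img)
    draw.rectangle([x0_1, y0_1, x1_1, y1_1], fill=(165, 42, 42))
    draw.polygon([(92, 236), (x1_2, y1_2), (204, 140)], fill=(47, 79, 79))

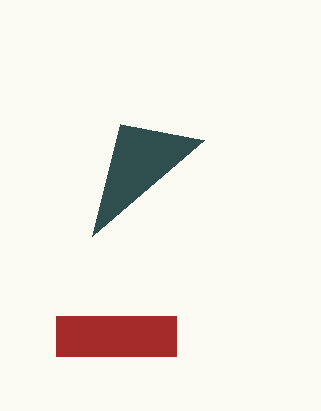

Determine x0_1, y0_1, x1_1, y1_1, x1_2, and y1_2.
x0_1 = 56; y0_1 = 316; x1_1 = 176; y1_1 = 356; x1_2 = 120; y1_2 = 124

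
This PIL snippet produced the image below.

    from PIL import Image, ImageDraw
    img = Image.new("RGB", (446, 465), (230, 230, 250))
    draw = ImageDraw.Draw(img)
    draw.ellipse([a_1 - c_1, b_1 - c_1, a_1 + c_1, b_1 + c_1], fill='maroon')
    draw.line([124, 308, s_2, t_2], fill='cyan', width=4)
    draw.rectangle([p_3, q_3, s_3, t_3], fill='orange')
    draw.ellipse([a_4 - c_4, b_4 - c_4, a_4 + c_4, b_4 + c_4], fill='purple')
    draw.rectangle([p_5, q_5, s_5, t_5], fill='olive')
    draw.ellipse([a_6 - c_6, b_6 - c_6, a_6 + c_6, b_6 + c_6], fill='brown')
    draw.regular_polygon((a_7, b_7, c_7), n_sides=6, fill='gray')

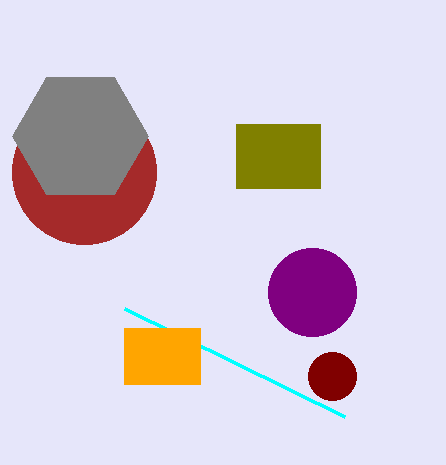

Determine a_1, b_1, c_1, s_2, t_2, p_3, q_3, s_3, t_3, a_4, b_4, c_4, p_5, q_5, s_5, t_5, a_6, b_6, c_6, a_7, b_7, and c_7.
a_1 = 332, b_1 = 376, c_1 = 24, s_2 = 344, t_2 = 416, p_3 = 124, q_3 = 328, s_3 = 200, t_3 = 384, a_4 = 312, b_4 = 292, c_4 = 44, p_5 = 236, q_5 = 124, s_5 = 320, t_5 = 188, a_6 = 84, b_6 = 172, c_6 = 72, a_7 = 80, b_7 = 136, c_7 = 68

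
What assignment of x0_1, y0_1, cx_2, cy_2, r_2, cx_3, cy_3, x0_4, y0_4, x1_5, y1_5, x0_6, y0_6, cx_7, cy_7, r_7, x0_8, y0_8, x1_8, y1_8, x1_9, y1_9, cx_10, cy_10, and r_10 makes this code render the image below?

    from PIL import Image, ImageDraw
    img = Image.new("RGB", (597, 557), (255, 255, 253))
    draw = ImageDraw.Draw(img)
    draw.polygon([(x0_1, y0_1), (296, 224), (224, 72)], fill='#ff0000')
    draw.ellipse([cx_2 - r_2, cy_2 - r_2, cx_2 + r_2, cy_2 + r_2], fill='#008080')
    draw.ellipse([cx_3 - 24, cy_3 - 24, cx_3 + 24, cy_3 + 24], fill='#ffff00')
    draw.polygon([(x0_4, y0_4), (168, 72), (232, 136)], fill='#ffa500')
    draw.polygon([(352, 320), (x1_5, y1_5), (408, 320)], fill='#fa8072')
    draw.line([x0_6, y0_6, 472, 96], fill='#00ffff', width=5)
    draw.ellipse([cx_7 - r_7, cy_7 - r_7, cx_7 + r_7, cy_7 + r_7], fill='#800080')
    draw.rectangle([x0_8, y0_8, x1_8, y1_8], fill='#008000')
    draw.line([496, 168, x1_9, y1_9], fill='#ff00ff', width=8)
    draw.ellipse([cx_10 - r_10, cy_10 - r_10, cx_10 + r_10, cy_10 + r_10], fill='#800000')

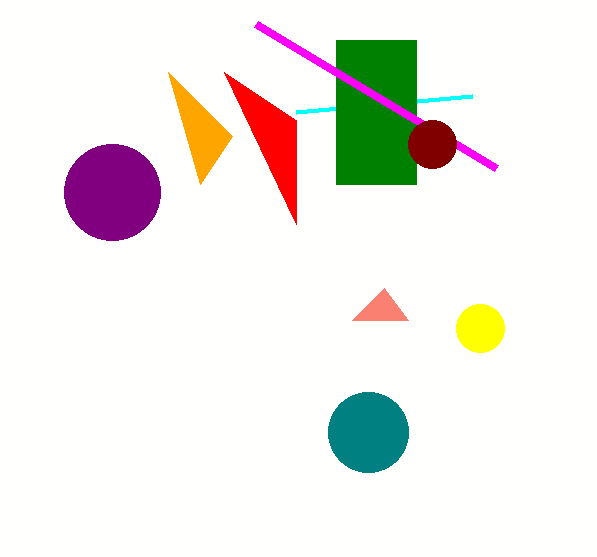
x0_1 = 296
y0_1 = 120
cx_2 = 368
cy_2 = 432
r_2 = 40
cx_3 = 480
cy_3 = 328
x0_4 = 200
y0_4 = 184
x1_5 = 384
y1_5 = 288
x0_6 = 296
y0_6 = 112
cx_7 = 112
cy_7 = 192
r_7 = 48
x0_8 = 336
y0_8 = 40
x1_8 = 416
y1_8 = 184
x1_9 = 256
y1_9 = 24
cx_10 = 432
cy_10 = 144
r_10 = 24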